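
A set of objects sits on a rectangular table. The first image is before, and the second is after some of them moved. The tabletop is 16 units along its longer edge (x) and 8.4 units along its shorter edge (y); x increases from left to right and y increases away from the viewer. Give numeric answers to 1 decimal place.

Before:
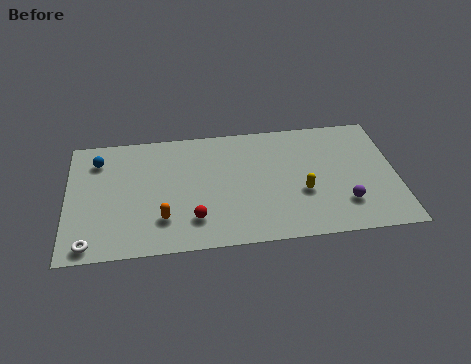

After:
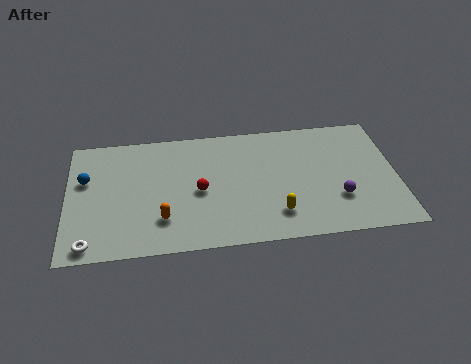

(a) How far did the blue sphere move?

1.4

The blue sphere was near (1.5, 6.6) before and (0.9, 5.3) after, so it travelled √(0.6² + 1.3²) ≈ 1.4 units.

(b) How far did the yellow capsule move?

1.8

The yellow capsule was near (11.4, 3.2) before and (10.1, 1.9) after, so it travelled √(1.3² + 1.3²) ≈ 1.8 units.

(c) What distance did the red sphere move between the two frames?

1.9

The red sphere moved from about (6.1, 2.0) to (6.4, 3.9), a distance of √(0.3² + 1.9²) ≈ 1.9.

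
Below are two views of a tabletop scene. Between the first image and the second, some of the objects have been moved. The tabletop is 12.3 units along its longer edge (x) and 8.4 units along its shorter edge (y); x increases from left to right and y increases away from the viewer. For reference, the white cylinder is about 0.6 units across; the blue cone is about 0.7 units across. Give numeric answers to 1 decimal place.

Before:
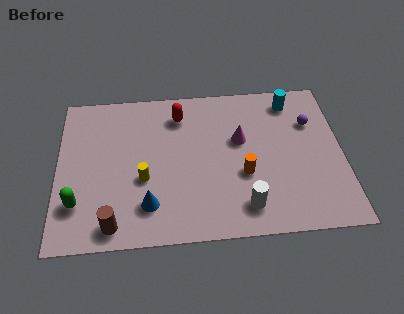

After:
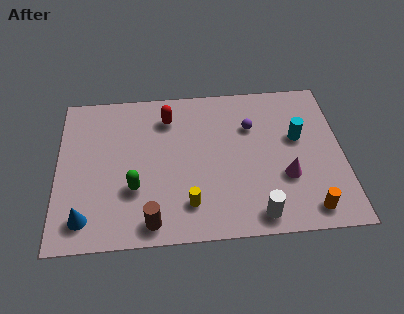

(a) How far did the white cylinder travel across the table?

0.7

The white cylinder moved from about (8.0, 1.5) to (8.5, 1.0), a distance of √(0.5² + 0.5²) ≈ 0.7.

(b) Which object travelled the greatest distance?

the orange cylinder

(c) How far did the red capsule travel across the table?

0.5

The red capsule was near (5.3, 6.7) before and (4.8, 6.6) after, so it travelled √(0.5² + 0.1²) ≈ 0.5 units.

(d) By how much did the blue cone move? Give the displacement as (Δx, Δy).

(-2.7, -0.5)

From the two frames, the blue cone sits at roughly (3.9, 1.9) before and (1.2, 1.4) after.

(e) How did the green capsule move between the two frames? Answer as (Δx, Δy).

(2.4, 0.6)

From the two frames, the green capsule sits at roughly (0.9, 2.2) before and (3.3, 2.8) after.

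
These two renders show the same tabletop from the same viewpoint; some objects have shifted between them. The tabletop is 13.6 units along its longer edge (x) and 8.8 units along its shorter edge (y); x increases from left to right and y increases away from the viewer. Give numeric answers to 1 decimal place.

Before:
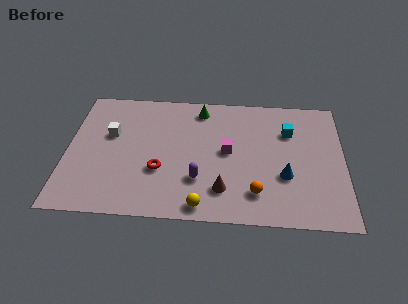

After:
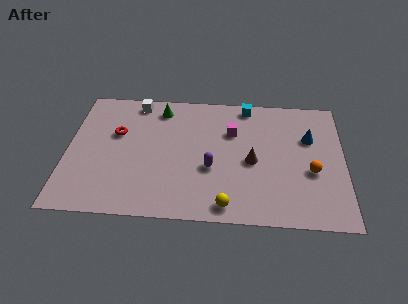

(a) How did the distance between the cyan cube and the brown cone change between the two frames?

-1.4

The distance was about 5.3 in the first image and 3.9 in the second, so they moved 1.4 units closer together.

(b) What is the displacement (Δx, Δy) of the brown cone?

(1.4, 2.0)

The brown cone started near (7.7, 2.0) and ended near (9.1, 4.0).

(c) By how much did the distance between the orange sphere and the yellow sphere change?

+2.0

Before: roughly 2.8 units apart; after: 4.8. That's 2.0 units further apart.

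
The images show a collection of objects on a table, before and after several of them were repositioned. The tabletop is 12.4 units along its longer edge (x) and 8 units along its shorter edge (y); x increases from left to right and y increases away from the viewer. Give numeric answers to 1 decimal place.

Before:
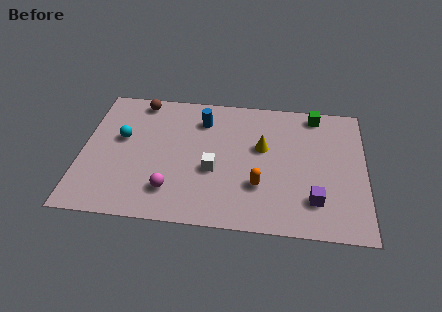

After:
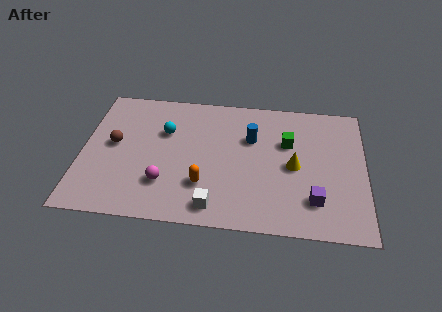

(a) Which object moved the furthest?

the brown sphere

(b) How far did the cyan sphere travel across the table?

2.0

From (1.7, 4.7) to (3.6, 5.3), the cyan sphere covered √(1.9² + 0.6²) ≈ 2.0 units.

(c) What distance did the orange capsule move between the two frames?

2.4

The orange capsule moved from about (7.8, 2.5) to (5.4, 2.3), a distance of √(2.4² + 0.2²) ≈ 2.4.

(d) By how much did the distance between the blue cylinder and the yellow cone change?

-0.6

The distance was about 3.0 in the first image and 2.4 in the second, so they moved 0.6 units closer together.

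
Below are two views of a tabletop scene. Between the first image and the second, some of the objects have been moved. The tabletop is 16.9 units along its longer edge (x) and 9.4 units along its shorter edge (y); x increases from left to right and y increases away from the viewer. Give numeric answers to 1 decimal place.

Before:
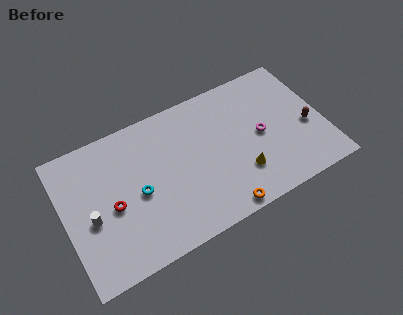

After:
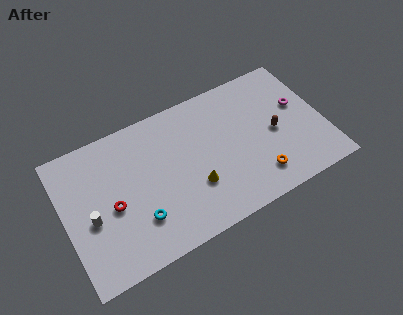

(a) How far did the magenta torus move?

2.9

The magenta torus moved from about (12.8, 4.6) to (15.5, 5.6), a distance of √(2.7² + 1.0²) ≈ 2.9.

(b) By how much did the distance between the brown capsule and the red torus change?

-2.1

The distance was about 12.8 in the first image and 10.7 in the second, so they moved 2.1 units closer together.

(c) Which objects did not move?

the white cylinder and the red torus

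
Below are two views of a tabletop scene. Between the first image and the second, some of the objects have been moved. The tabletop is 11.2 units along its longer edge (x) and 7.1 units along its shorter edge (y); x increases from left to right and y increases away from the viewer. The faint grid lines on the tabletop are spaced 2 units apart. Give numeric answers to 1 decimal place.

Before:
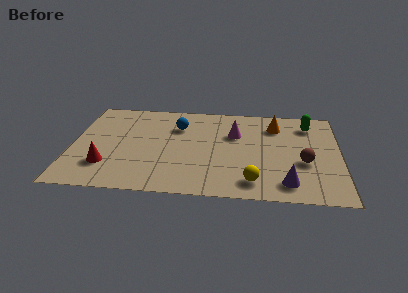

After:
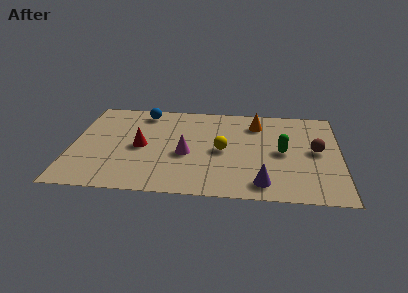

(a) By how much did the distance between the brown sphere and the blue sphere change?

+1.9

The distance was about 5.8 in the first image and 7.7 in the second, so they moved 1.9 units further apart.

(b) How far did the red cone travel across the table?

2.1

From (1.5, 1.9) to (2.9, 3.4), the red cone covered √(1.4² + 1.5²) ≈ 2.1 units.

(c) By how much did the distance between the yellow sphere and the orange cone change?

-1.8

They were about 4.4 units apart before and 2.6 after — 1.8 units closer together.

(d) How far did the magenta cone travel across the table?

2.6

From (6.8, 4.7) to (4.8, 3.0), the magenta cone covered √(2.0² + 1.7²) ≈ 2.6 units.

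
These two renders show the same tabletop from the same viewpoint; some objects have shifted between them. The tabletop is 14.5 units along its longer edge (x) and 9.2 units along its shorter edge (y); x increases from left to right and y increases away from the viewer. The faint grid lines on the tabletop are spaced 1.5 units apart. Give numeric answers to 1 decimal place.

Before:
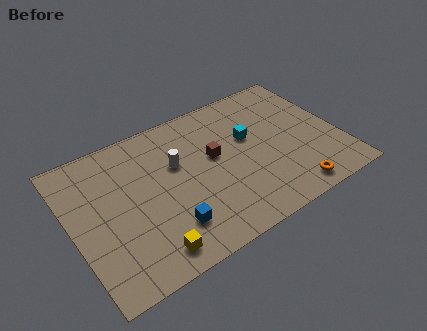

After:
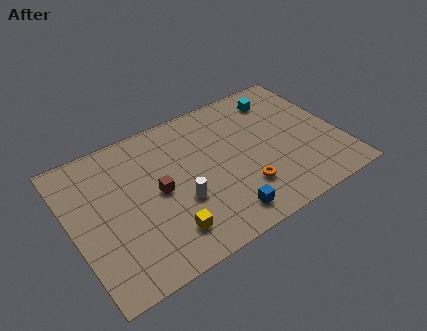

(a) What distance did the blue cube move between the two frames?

2.9

The blue cube moved from about (4.8, 2.2) to (7.6, 1.4), a distance of √(2.8² + 0.8²) ≈ 2.9.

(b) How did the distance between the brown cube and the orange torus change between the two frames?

-0.7

The distance was about 5.5 in the first image and 4.8 in the second, so they moved 0.7 units closer together.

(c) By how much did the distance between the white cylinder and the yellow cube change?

-3.2

They were about 5.0 units apart before and 1.8 after — 3.2 units closer together.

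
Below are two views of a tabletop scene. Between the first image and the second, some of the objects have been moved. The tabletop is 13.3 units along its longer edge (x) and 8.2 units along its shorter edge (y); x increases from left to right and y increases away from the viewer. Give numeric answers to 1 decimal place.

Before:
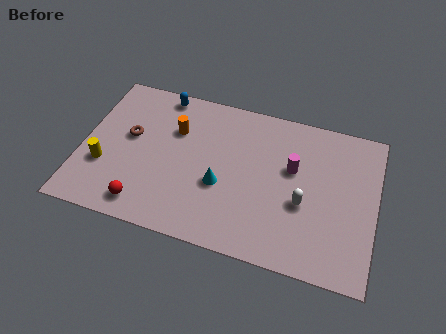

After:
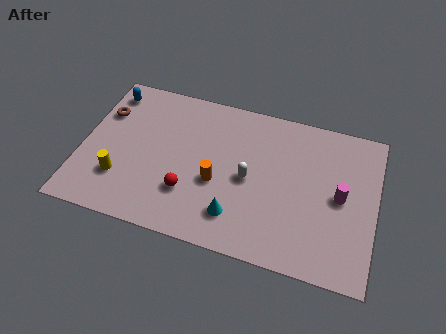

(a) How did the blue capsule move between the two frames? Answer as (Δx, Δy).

(-2.4, -0.5)

From the two frames, the blue capsule sits at roughly (3.3, 7.4) before and (0.9, 6.9) after.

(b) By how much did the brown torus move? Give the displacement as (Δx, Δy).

(-1.3, 1.0)

The brown torus was at about (2.1, 4.7) and moved to about (0.8, 5.7).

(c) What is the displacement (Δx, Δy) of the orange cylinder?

(2.1, -2.3)

The orange cylinder was at about (4.1, 5.6) and moved to about (6.2, 3.3).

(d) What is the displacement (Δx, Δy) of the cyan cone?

(0.8, -1.4)

The cyan cone started near (6.4, 3.2) and ended near (7.2, 1.8).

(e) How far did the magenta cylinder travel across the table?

2.4

From (9.5, 5.0) to (11.7, 4.1), the magenta cylinder covered √(2.2² + 0.9²) ≈ 2.4 units.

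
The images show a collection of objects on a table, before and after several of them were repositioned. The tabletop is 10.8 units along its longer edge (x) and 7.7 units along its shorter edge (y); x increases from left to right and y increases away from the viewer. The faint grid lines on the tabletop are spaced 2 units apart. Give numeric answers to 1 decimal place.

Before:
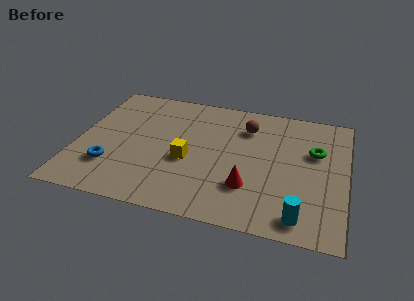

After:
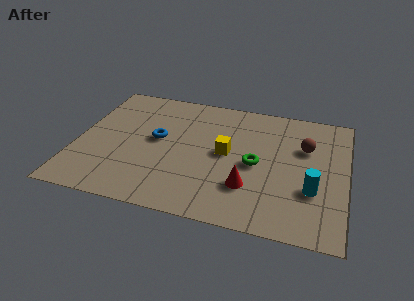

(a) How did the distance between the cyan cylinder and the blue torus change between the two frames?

-1.2

Before: roughly 7.7 units apart; after: 6.5. That's 1.2 units closer together.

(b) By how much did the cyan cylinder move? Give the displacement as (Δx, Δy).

(0.4, 1.6)

The cyan cylinder was at about (9.1, 1.0) and moved to about (9.5, 2.6).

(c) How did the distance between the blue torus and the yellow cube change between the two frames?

-0.4

The distance was about 3.2 in the first image and 2.8 in the second, so they moved 0.4 units closer together.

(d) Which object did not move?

the red cone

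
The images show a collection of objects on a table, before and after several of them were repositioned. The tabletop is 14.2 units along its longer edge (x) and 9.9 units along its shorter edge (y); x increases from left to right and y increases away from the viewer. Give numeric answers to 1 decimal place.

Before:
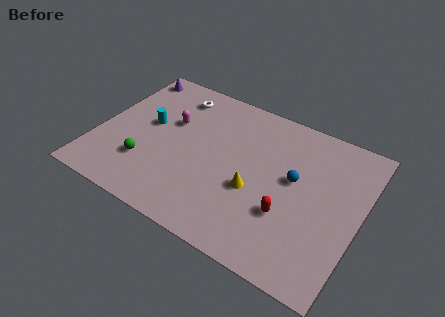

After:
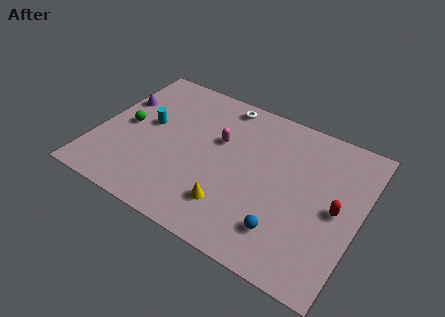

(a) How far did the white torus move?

2.7

The white torus moved from about (3.6, 8.2) to (6.2, 8.8), a distance of √(2.6² + 0.6²) ≈ 2.7.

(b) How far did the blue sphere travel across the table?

3.4

From (10.6, 5.6) to (10.6, 2.2), the blue sphere covered √(0.0² + 3.4²) ≈ 3.4 units.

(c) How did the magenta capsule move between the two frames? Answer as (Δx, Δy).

(2.7, 0.0)

The magenta capsule started near (3.7, 6.2) and ended near (6.4, 6.2).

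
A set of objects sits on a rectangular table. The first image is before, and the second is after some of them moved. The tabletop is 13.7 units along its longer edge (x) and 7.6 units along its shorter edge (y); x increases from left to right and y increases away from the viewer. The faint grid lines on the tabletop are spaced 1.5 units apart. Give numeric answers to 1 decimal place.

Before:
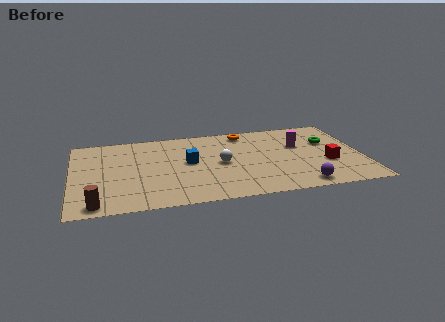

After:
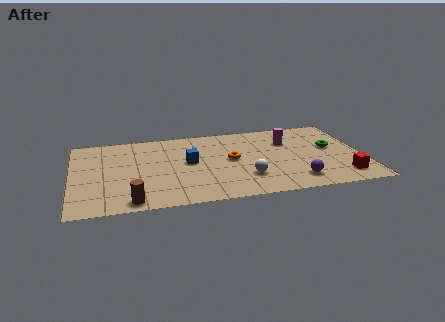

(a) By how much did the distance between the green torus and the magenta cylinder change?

+0.8

They were about 1.4 units apart before and 2.2 after — 0.8 units further apart.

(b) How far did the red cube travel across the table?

1.5

The red cube was near (12.0, 2.8) before and (12.6, 1.4) after, so it travelled √(0.6² + 1.4²) ≈ 1.5 units.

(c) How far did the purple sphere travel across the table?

0.5

The purple sphere moved from about (10.6, 0.9) to (10.4, 1.4), a distance of √(0.2² + 0.5²) ≈ 0.5.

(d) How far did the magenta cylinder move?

0.7

From (10.8, 4.8) to (10.3, 5.3), the magenta cylinder covered √(0.5² + 0.5²) ≈ 0.7 units.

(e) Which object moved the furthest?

the orange torus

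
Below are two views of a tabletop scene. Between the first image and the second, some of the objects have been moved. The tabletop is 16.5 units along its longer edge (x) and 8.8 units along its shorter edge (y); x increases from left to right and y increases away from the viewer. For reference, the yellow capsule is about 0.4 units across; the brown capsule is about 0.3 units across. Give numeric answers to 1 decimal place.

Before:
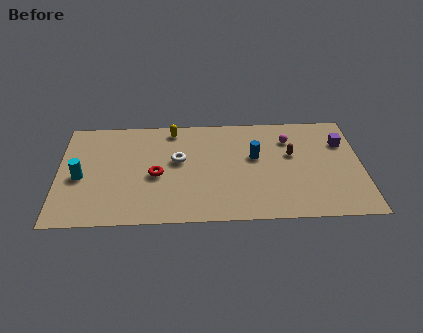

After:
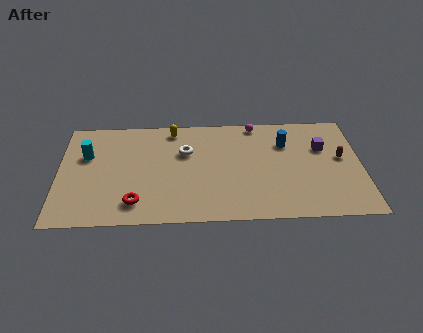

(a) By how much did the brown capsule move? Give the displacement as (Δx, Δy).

(2.7, -0.4)

From the two frames, the brown capsule sits at roughly (12.7, 5.3) before and (15.4, 4.9) after.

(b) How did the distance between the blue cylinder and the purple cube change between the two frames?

-2.8

The distance was about 4.9 in the first image and 2.1 in the second, so they moved 2.8 units closer together.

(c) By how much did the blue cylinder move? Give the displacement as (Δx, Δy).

(1.7, 1.1)

The blue cylinder was at about (10.7, 5.2) and moved to about (12.4, 6.3).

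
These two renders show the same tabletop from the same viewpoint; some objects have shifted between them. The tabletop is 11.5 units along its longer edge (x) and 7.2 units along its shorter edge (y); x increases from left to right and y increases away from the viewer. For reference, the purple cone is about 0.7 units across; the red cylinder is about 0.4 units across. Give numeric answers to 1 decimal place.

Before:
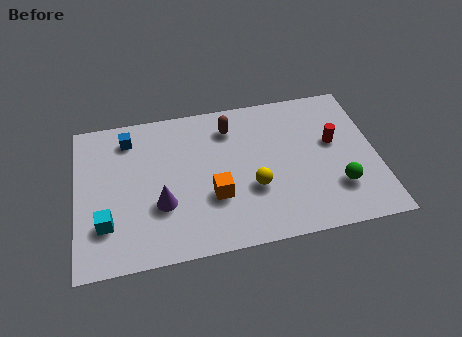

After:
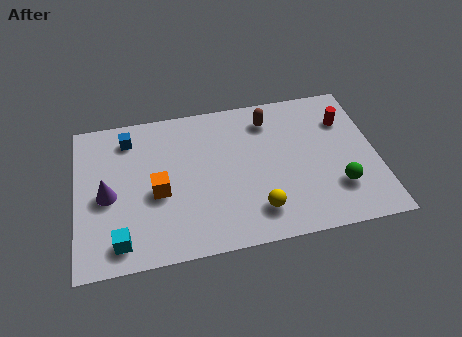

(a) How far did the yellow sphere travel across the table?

1.1

From (6.7, 2.6) to (6.8, 1.5), the yellow sphere covered √(0.1² + 1.1²) ≈ 1.1 units.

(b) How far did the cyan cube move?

1.0

From (1.1, 2.0) to (1.6, 1.1), the cyan cube covered √(0.5² + 0.9²) ≈ 1.0 units.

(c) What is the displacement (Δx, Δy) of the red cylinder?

(0.5, 1.0)

From the two frames, the red cylinder sits at roughly (9.9, 4.2) before and (10.4, 5.2) after.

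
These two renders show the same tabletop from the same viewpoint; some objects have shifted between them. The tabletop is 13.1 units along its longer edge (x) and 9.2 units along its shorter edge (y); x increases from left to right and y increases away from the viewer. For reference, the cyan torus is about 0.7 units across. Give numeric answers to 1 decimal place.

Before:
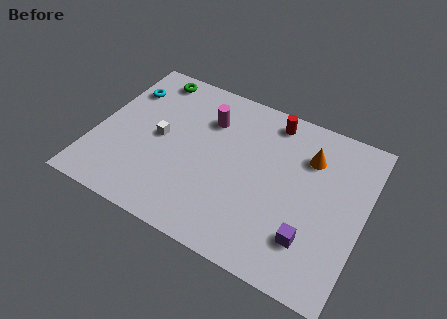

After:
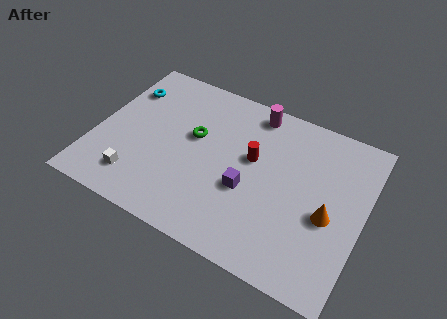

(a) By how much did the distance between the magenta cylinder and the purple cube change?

-2.6

They were about 7.1 units apart before and 4.5 after — 2.6 units closer together.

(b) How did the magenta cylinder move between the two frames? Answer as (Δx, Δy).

(2.1, 1.4)

The magenta cylinder started near (5.2, 6.7) and ended near (7.3, 8.1).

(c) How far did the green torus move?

3.7

The green torus was near (2.1, 8.1) before and (4.7, 5.4) after, so it travelled √(2.6² + 2.7²) ≈ 3.7 units.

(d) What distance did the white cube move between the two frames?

2.9

The white cube moved from about (3.1, 4.6) to (2.4, 1.8), a distance of √(0.7² + 2.8²) ≈ 2.9.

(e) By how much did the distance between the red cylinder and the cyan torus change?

-0.6

Before: roughly 7.3 units apart; after: 6.7. That's 0.6 units closer together.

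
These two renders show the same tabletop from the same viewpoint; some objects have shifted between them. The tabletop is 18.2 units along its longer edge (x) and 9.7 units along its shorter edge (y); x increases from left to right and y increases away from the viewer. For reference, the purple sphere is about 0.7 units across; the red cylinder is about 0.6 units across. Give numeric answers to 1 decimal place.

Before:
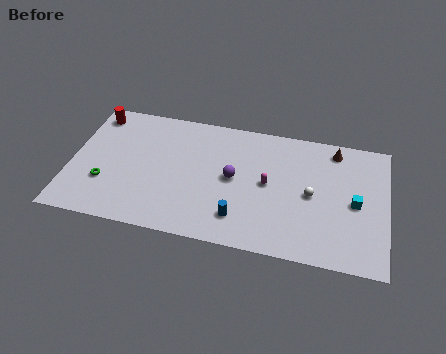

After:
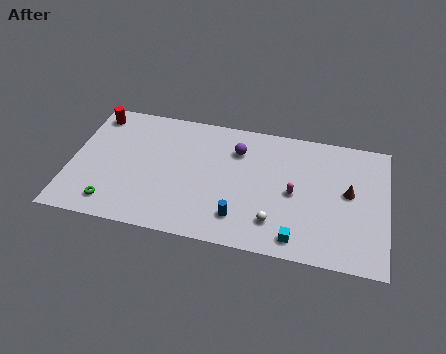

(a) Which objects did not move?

the blue cylinder and the red cylinder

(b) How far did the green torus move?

1.6

The green torus moved from about (2.1, 3.1) to (2.6, 1.6), a distance of √(0.5² + 1.5²) ≈ 1.6.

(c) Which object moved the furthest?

the cyan cube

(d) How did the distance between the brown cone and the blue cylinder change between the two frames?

-1.3

The distance was about 8.2 in the first image and 6.9 in the second, so they moved 1.3 units closer together.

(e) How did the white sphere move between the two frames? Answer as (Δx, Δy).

(-2.0, -2.5)

From the two frames, the white sphere sits at roughly (13.9, 4.7) before and (11.9, 2.2) after.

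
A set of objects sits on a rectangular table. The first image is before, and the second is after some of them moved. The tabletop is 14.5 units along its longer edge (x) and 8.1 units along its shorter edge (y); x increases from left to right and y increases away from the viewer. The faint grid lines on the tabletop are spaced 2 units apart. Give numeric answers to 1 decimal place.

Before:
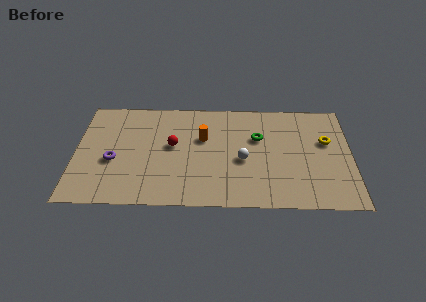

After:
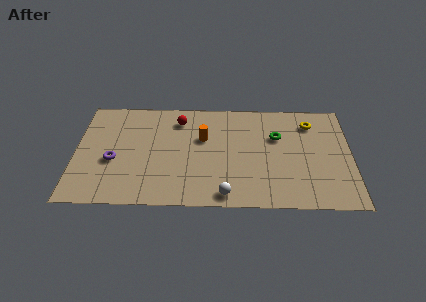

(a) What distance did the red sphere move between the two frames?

2.0

The red sphere moved from about (5.1, 4.5) to (5.4, 6.5), a distance of √(0.3² + 2.0²) ≈ 2.0.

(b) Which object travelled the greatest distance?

the white sphere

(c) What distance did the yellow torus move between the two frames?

1.6

From (13.2, 5.0) to (12.4, 6.4), the yellow torus covered √(0.8² + 1.4²) ≈ 1.6 units.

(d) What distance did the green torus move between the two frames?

1.0

The green torus was near (9.6, 5.2) before and (10.6, 5.3) after, so it travelled √(1.0² + 0.1²) ≈ 1.0 units.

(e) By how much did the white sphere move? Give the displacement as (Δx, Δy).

(-0.9, -2.6)

The white sphere was at about (8.8, 3.5) and moved to about (7.9, 0.9).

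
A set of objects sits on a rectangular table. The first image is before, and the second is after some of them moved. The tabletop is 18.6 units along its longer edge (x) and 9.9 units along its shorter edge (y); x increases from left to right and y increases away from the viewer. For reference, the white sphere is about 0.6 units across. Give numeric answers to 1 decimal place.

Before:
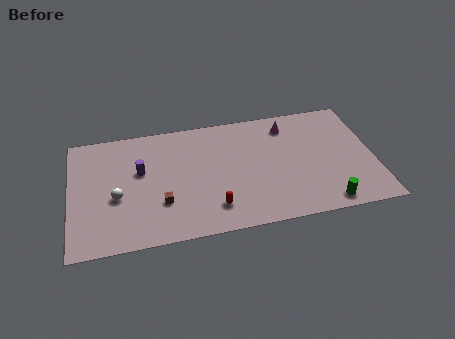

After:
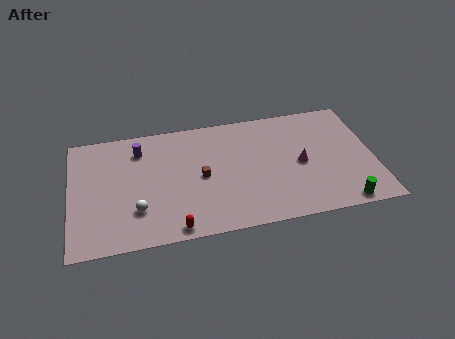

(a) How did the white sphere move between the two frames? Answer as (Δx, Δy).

(1.2, -1.3)

The white sphere started near (2.8, 4.1) and ended near (4.0, 2.8).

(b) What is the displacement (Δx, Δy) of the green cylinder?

(1.0, -0.2)

From the two frames, the green cylinder sits at roughly (15.4, 1.1) before and (16.4, 0.9) after.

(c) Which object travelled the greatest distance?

the magenta cone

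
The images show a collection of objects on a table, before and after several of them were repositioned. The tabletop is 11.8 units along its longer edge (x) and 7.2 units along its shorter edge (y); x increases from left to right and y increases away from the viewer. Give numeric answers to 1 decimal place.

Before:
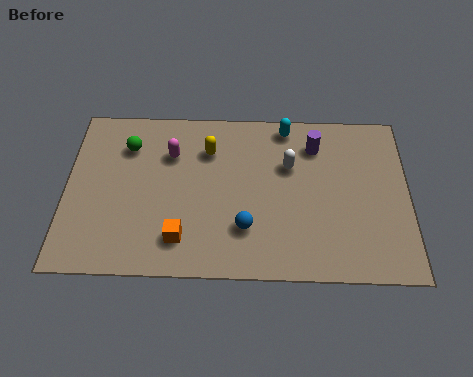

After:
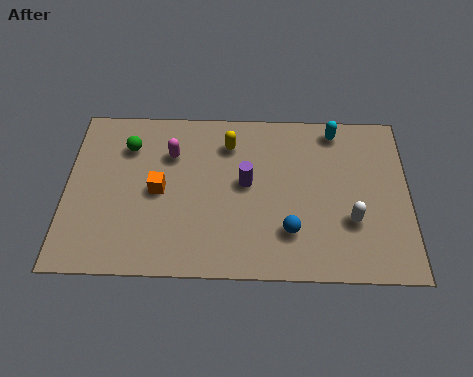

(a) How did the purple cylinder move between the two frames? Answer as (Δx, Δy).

(-2.4, -1.7)

From the two frames, the purple cylinder sits at roughly (8.6, 5.6) before and (6.2, 3.9) after.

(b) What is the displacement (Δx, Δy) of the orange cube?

(-0.8, 2.0)

From the two frames, the orange cube sits at roughly (4.0, 1.5) before and (3.2, 3.5) after.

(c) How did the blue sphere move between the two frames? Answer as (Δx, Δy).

(1.5, -0.1)

The blue sphere started near (6.2, 2.0) and ended near (7.7, 1.9).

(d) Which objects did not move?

the green sphere and the magenta capsule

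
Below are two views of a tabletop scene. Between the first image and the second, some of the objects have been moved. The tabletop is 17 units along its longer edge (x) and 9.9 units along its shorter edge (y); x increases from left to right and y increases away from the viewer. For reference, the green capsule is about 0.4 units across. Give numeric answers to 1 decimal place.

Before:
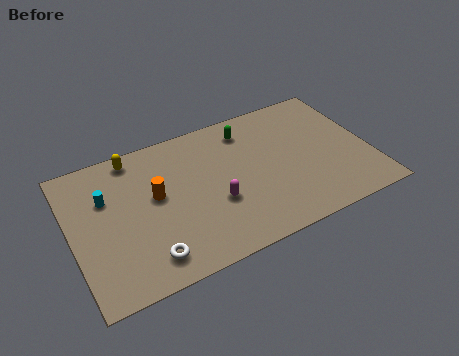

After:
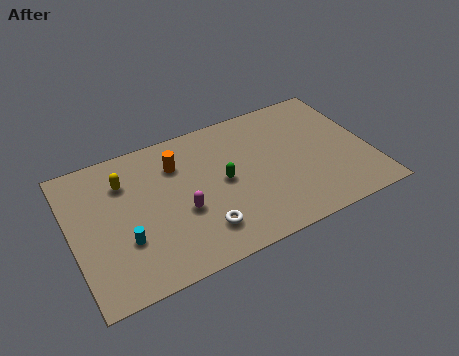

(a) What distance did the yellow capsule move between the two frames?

1.7

From (3.9, 8.8) to (3.2, 7.3), the yellow capsule covered √(0.7² + 1.5²) ≈ 1.7 units.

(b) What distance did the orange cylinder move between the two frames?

2.2

The orange cylinder moved from about (4.8, 5.6) to (6.2, 7.3), a distance of √(1.4² + 1.7²) ≈ 2.2.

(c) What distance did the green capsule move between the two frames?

3.6

From (10.4, 8.1) to (8.6, 5.0), the green capsule covered √(1.8² + 3.1²) ≈ 3.6 units.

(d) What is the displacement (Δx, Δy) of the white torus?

(3.1, 0.5)

The white torus was at about (3.9, 1.7) and moved to about (7.0, 2.2).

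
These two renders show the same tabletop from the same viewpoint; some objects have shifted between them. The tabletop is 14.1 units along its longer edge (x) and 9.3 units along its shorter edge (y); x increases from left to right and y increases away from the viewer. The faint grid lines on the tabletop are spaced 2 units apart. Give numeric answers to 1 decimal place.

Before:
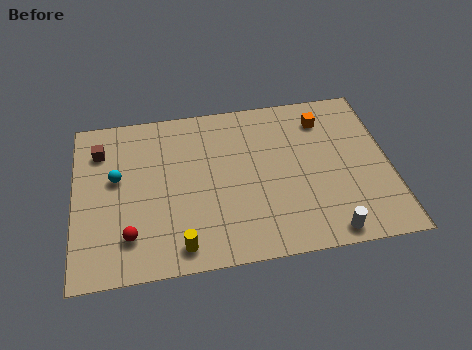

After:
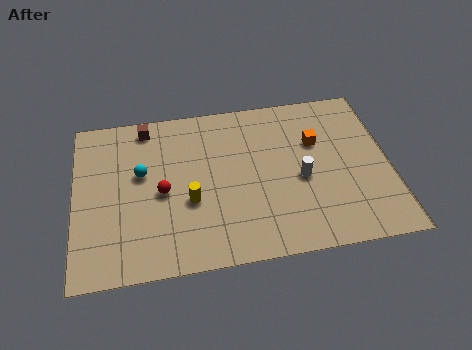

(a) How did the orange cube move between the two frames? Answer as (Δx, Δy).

(-0.4, -1.3)

The orange cube started near (11.3, 7.4) and ended near (10.9, 6.1).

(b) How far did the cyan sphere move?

1.1

The cyan sphere moved from about (1.9, 5.4) to (3.0, 5.5), a distance of √(1.1² + 0.1²) ≈ 1.1.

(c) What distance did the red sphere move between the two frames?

2.7

From (2.4, 2.1) to (3.9, 4.3), the red sphere covered √(1.5² + 2.2²) ≈ 2.7 units.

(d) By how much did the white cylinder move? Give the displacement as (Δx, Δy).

(-1.0, 3.2)

The white cylinder started near (11.1, 0.9) and ended near (10.1, 4.1).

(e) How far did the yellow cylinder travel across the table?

2.5

The yellow cylinder moved from about (4.6, 1.2) to (5.1, 3.6), a distance of √(0.5² + 2.4²) ≈ 2.5.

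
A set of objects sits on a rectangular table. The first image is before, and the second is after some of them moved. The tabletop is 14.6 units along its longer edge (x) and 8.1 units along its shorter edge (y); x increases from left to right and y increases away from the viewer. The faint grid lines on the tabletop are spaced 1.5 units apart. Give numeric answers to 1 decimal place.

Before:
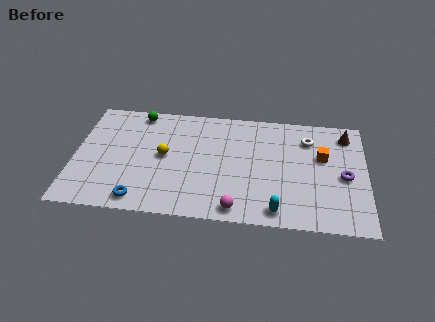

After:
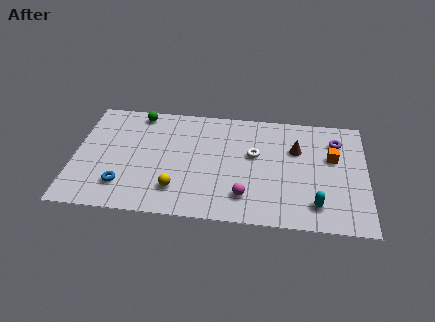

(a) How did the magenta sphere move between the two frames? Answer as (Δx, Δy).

(0.4, 0.9)

The magenta sphere started near (8.2, 0.9) and ended near (8.6, 1.8).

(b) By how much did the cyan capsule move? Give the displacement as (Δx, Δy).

(1.9, 0.6)

The cyan capsule started near (10.2, 1.0) and ended near (12.1, 1.6).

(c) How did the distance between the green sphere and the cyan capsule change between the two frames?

+1.2

Before: roughly 9.4 units apart; after: 10.6. That's 1.2 units further apart.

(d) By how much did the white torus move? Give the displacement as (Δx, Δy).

(-2.7, -1.4)

The white torus was at about (11.7, 6.2) and moved to about (9.0, 4.8).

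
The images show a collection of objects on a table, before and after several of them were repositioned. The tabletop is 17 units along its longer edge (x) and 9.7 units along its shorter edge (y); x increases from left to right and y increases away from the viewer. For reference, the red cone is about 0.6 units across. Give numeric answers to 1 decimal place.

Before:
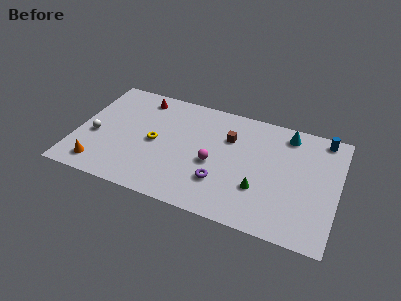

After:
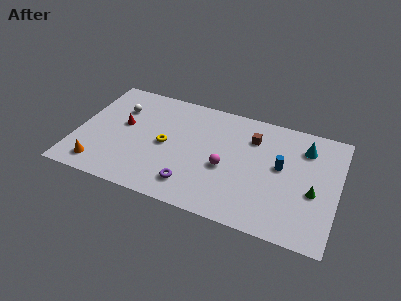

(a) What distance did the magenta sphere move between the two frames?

0.8

From (9.0, 4.2) to (9.8, 4.1), the magenta sphere covered √(0.8² + 0.1²) ≈ 0.8 units.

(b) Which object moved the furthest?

the blue cylinder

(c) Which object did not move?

the orange cone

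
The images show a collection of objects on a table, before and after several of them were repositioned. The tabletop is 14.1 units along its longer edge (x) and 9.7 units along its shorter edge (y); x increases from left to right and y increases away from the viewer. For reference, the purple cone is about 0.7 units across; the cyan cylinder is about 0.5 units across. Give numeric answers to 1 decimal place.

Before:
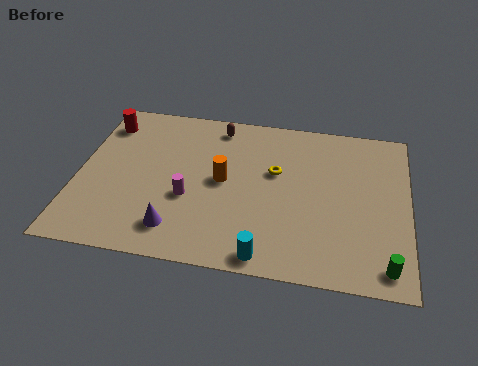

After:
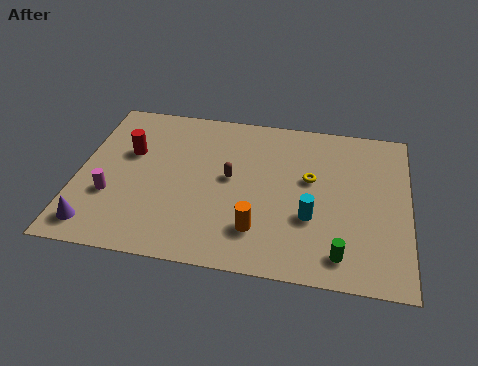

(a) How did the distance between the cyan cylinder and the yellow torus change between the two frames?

-2.7

The distance was about 5.0 in the first image and 2.3 in the second, so they moved 2.7 units closer together.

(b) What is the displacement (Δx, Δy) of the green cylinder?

(-1.9, 0.3)

From the two frames, the green cylinder sits at roughly (13.2, 1.2) before and (11.3, 1.5) after.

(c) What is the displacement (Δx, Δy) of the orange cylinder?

(1.6, -2.7)

The orange cylinder was at about (6.2, 5.0) and moved to about (7.8, 2.3).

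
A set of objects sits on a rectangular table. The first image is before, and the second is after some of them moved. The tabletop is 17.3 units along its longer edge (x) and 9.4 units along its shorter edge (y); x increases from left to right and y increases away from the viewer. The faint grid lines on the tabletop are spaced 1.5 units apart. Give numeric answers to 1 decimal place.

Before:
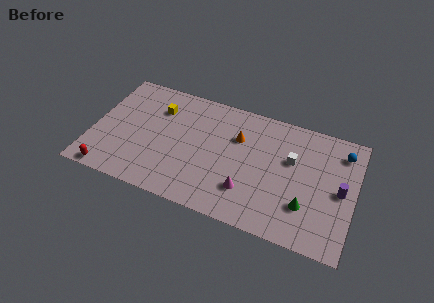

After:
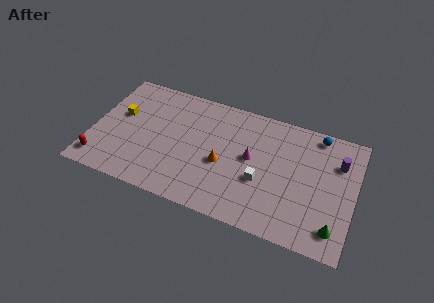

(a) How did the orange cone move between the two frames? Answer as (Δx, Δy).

(-0.8, -2.4)

The orange cone was at about (9.5, 6.4) and moved to about (8.7, 4.0).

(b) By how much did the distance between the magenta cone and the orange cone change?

-1.9

The distance was about 4.0 in the first image and 2.1 in the second, so they moved 1.9 units closer together.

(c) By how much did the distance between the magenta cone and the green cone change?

+2.8

The distance was about 3.8 in the first image and 6.6 in the second, so they moved 2.8 units further apart.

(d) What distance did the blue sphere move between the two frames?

1.9

The blue sphere moved from about (16.3, 7.6) to (14.6, 8.4), a distance of √(1.7² + 0.8²) ≈ 1.9.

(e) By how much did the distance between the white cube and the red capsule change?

-2.0

They were about 12.7 units apart before and 10.7 after — 2.0 units closer together.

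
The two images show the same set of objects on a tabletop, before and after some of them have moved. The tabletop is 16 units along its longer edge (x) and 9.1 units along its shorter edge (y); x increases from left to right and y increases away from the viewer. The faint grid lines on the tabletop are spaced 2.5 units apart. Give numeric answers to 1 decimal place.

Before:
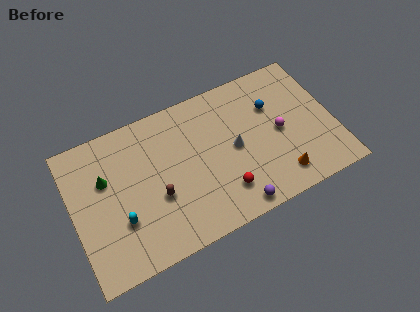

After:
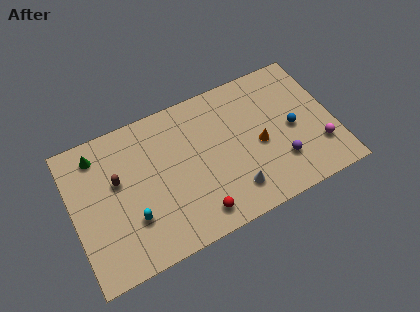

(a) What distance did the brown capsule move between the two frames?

3.0

From (5.0, 3.5) to (2.8, 5.5), the brown capsule covered √(2.2² + 2.0²) ≈ 3.0 units.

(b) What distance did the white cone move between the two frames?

2.6

The white cone was near (9.9, 4.5) before and (9.5, 1.9) after, so it travelled √(0.4² + 2.6²) ≈ 2.6 units.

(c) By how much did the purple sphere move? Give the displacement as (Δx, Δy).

(3.1, 1.6)

From the two frames, the purple sphere sits at roughly (9.4, 0.9) before and (12.5, 2.5) after.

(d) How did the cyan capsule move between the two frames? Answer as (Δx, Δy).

(0.7, -0.2)

The cyan capsule started near (2.7, 3.0) and ended near (3.4, 2.8).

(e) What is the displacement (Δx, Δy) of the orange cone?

(-0.9, 2.5)

The orange cone started near (12.3, 1.6) and ended near (11.4, 4.1).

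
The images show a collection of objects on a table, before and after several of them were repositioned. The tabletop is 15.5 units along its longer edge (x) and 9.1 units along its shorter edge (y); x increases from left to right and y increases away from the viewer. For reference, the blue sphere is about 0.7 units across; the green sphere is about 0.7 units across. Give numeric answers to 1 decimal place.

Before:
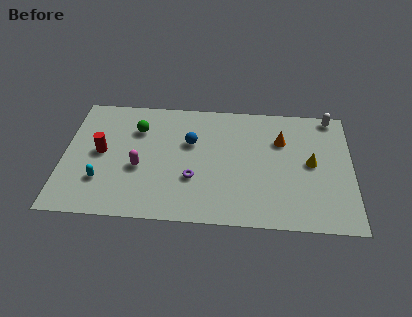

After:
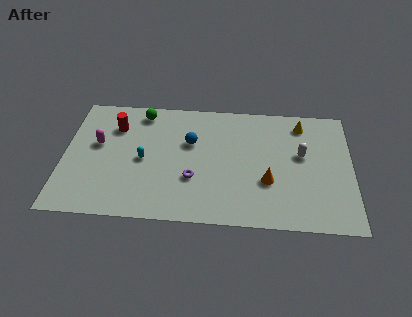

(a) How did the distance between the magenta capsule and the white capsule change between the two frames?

-0.3

Before: roughly 11.3 units apart; after: 11.0. That's 0.3 units closer together.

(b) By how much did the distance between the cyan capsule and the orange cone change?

-3.5

Before: roughly 10.3 units apart; after: 6.8. That's 3.5 units closer together.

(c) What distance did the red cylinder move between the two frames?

2.1

The red cylinder moved from about (2.0, 4.7) to (2.7, 6.7), a distance of √(0.7² + 2.0²) ≈ 2.1.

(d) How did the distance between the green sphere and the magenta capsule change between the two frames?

+0.6

They were about 2.9 units apart before and 3.5 after — 0.6 units further apart.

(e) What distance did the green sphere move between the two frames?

1.3

From (3.9, 6.6) to (4.1, 7.9), the green sphere covered √(0.2² + 1.3²) ≈ 1.3 units.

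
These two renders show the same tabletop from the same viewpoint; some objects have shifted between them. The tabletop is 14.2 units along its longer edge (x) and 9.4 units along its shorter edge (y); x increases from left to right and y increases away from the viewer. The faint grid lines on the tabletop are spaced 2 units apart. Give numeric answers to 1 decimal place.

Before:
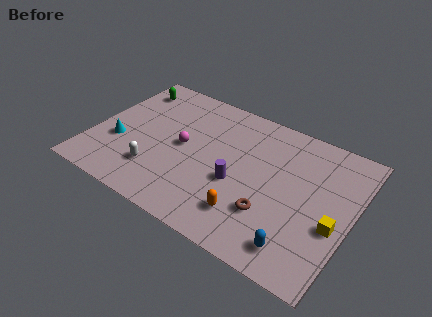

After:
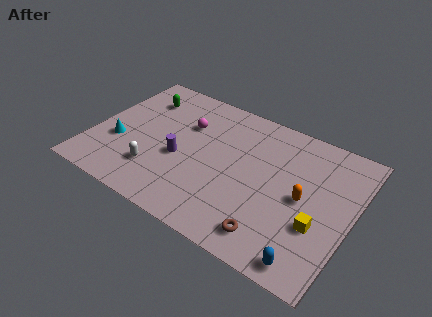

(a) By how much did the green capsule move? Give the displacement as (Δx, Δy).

(0.8, -0.5)

The green capsule started near (1.3, 7.7) and ended near (2.1, 7.2).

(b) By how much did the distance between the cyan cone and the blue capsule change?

+0.8

Before: roughly 10.5 units apart; after: 11.3. That's 0.8 units further apart.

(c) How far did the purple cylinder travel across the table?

3.2

The purple cylinder was near (8.1, 3.8) before and (4.9, 3.9) after, so it travelled √(3.2² + 0.1²) ≈ 3.2 units.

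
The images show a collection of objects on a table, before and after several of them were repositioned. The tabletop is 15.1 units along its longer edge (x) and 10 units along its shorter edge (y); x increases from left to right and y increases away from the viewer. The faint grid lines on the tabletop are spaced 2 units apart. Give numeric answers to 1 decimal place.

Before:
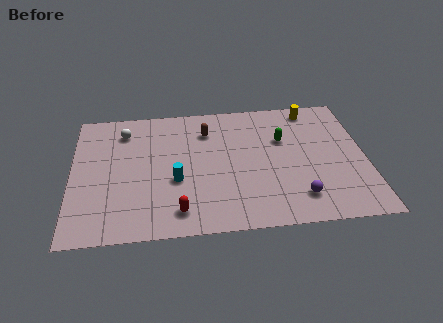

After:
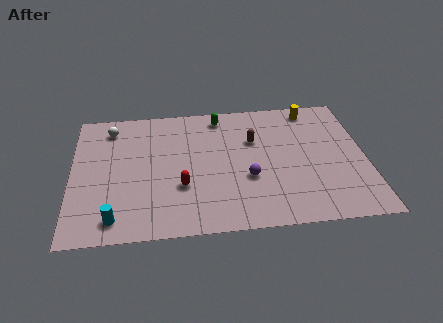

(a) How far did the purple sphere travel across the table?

3.0

The purple sphere was near (11.5, 2.0) before and (9.0, 3.7) after, so it travelled √(2.5² + 1.7²) ≈ 3.0 units.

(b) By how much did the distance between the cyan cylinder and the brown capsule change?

+4.8

They were about 4.1 units apart before and 8.9 after — 4.8 units further apart.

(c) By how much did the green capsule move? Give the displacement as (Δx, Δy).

(-3.2, 2.2)

From the two frames, the green capsule sits at roughly (10.9, 6.5) before and (7.7, 8.7) after.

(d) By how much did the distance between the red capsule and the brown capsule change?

-1.2

They were about 6.2 units apart before and 5.0 after — 1.2 units closer together.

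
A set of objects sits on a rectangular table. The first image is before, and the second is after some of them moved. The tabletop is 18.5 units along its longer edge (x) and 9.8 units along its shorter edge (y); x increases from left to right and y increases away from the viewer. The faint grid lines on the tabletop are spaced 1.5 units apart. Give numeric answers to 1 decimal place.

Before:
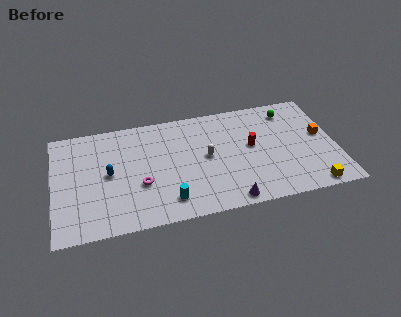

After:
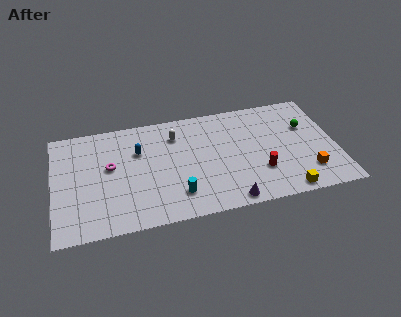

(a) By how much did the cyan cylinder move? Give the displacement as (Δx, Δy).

(0.6, 0.4)

The cyan cylinder started near (7.3, 1.8) and ended near (7.9, 2.2).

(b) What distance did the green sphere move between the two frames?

2.0

The green sphere was near (15.7, 8.1) before and (16.7, 6.4) after, so it travelled √(1.0² + 1.7²) ≈ 2.0 units.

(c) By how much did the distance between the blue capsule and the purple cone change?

-0.6

Before: roughly 8.6 units apart; after: 8.0. That's 0.6 units closer together.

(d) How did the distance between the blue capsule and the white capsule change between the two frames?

-3.7

They were about 6.4 units apart before and 2.7 after — 3.7 units closer together.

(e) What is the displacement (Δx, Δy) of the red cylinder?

(0.4, -2.4)

The red cylinder was at about (13.0, 5.4) and moved to about (13.4, 3.0).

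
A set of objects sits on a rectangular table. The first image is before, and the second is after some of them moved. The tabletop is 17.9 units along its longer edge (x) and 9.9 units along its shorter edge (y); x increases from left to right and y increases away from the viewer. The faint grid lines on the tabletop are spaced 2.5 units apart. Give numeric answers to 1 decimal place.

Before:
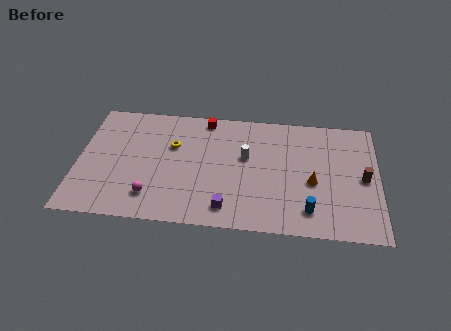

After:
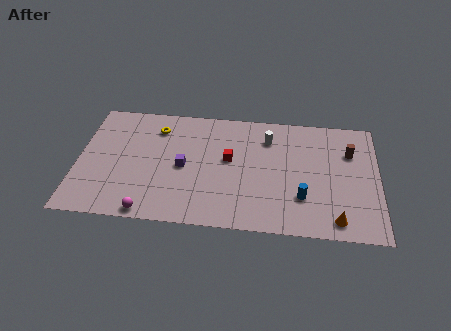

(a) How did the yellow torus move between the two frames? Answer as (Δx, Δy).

(-1.0, 1.4)

The yellow torus was at about (5.6, 6.4) and moved to about (4.6, 7.8).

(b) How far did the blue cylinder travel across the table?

1.1

The blue cylinder was near (13.8, 1.9) before and (13.4, 2.9) after, so it travelled √(0.4² + 1.0²) ≈ 1.1 units.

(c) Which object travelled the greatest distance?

the purple cube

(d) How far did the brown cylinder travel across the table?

2.2

From (17.0, 4.8) to (16.2, 6.9), the brown cylinder covered √(0.8² + 2.1²) ≈ 2.2 units.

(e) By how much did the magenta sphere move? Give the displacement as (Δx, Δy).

(-0.1, -1.3)

From the two frames, the magenta sphere sits at roughly (4.5, 2.1) before and (4.4, 0.8) after.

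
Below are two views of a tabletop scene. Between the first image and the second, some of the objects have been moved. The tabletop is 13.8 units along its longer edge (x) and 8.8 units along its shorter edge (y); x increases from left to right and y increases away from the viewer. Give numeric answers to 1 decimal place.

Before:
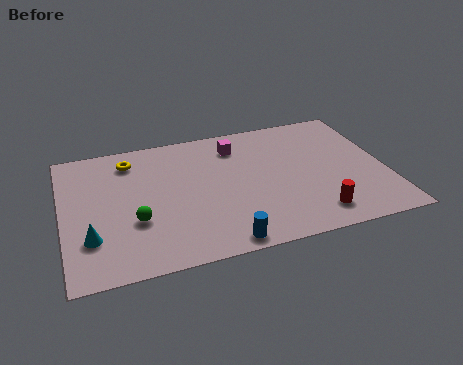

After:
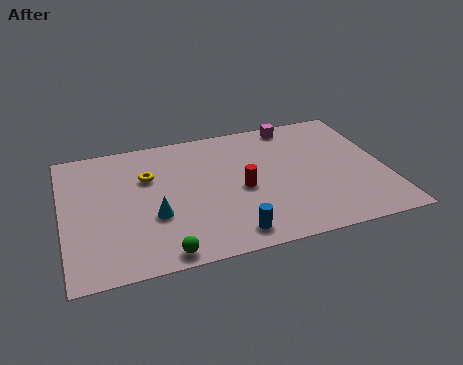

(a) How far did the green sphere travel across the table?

2.5

From (3.0, 3.1) to (4.0, 0.8), the green sphere covered √(1.0² + 2.3²) ≈ 2.5 units.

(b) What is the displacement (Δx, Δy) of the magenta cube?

(2.6, 0.9)

From the two frames, the magenta cube sits at roughly (7.6, 7.0) before and (10.2, 7.9) after.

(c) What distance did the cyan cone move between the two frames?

2.8

The cyan cone was near (1.1, 2.5) before and (3.8, 3.2) after, so it travelled √(2.7² + 0.7²) ≈ 2.8 units.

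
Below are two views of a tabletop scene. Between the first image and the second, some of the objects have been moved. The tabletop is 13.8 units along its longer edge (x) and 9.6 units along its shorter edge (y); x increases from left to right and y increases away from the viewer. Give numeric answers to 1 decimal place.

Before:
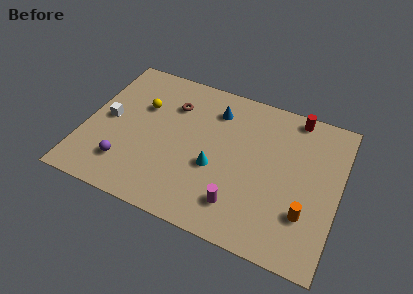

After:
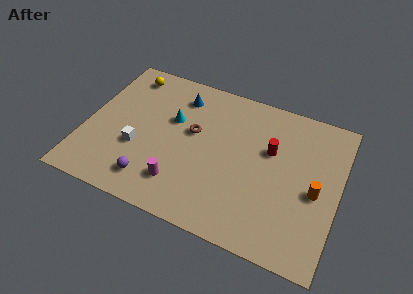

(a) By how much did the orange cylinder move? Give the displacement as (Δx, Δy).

(0.4, 1.5)

From the two frames, the orange cylinder sits at roughly (12.2, 2.8) before and (12.6, 4.3) after.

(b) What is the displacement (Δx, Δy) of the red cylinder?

(-1.1, -2.7)

The red cylinder was at about (11.1, 8.7) and moved to about (10.0, 6.0).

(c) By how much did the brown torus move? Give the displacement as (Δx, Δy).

(1.3, -1.4)

The brown torus started near (4.5, 7.0) and ended near (5.8, 5.6).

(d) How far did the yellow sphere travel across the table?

2.2

From (2.9, 6.3) to (1.8, 8.2), the yellow sphere covered √(1.1² + 1.9²) ≈ 2.2 units.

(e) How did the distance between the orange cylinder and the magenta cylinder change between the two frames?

+3.8

They were about 3.6 units apart before and 7.4 after — 3.8 units further apart.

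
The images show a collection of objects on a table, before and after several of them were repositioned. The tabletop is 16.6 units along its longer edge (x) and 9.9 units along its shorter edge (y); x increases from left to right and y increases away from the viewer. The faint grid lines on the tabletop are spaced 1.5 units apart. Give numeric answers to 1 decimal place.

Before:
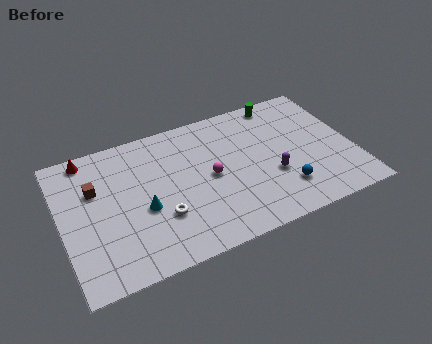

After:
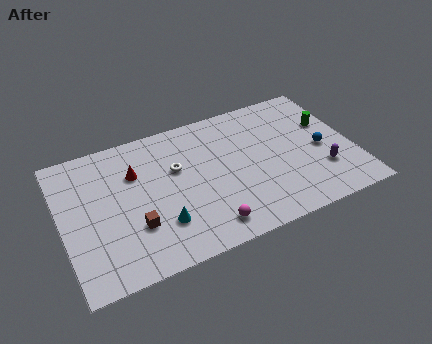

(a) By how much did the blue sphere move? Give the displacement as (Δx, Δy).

(2.5, 2.1)

The blue sphere was at about (12.3, 2.4) and moved to about (14.8, 4.5).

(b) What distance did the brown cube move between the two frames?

3.9

The brown cube moved from about (2.0, 6.5) to (3.9, 3.1), a distance of √(1.9² + 3.4²) ≈ 3.9.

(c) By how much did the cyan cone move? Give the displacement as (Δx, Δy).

(0.8, -1.4)

The cyan cone was at about (4.5, 4.1) and moved to about (5.3, 2.7).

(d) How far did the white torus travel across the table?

3.2

The white torus moved from about (5.4, 3.2) to (6.6, 6.2), a distance of √(1.2² + 3.0²) ≈ 3.2.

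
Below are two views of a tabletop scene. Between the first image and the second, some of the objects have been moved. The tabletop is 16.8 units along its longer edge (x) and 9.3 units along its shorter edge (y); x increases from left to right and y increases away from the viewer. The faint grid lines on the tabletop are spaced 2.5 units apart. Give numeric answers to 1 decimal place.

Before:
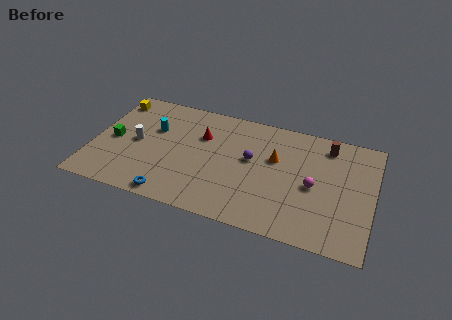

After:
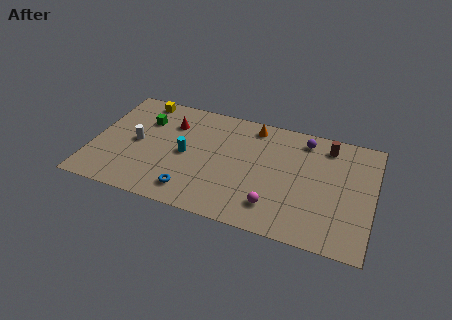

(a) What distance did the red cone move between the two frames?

2.0

The red cone moved from about (6.4, 6.3) to (4.5, 6.8), a distance of √(1.9² + 0.5²) ≈ 2.0.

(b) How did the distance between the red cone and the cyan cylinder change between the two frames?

-0.4

They were about 2.9 units apart before and 2.5 after — 0.4 units closer together.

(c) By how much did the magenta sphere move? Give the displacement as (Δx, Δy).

(-2.2, -2.3)

From the two frames, the magenta sphere sits at roughly (13.3, 4.3) before and (11.1, 2.0) after.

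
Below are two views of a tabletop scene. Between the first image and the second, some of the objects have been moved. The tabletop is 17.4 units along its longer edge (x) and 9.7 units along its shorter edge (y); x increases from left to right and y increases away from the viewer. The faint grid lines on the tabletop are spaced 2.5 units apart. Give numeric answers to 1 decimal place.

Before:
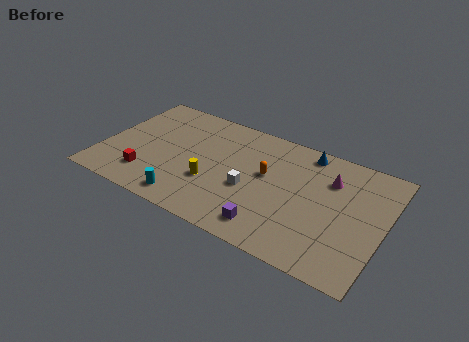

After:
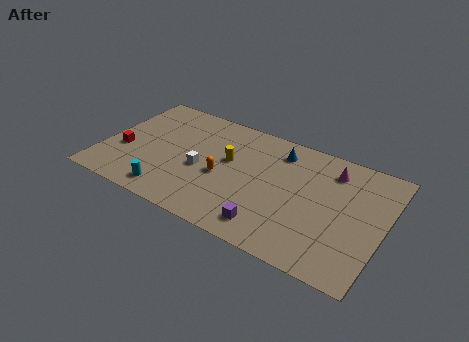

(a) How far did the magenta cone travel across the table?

0.8

The magenta cone moved from about (13.9, 7.0) to (13.9, 7.8), a distance of √(0.0² + 0.8²) ≈ 0.8.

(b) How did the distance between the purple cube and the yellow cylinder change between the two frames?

+0.9

They were about 4.3 units apart before and 5.2 after — 0.9 units further apart.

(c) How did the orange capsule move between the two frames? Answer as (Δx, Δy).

(-2.6, -1.4)

The orange capsule was at about (10.1, 5.6) and moved to about (7.5, 4.2).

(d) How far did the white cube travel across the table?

3.1

From (9.3, 4.0) to (6.2, 4.2), the white cube covered √(3.1² + 0.2²) ≈ 3.1 units.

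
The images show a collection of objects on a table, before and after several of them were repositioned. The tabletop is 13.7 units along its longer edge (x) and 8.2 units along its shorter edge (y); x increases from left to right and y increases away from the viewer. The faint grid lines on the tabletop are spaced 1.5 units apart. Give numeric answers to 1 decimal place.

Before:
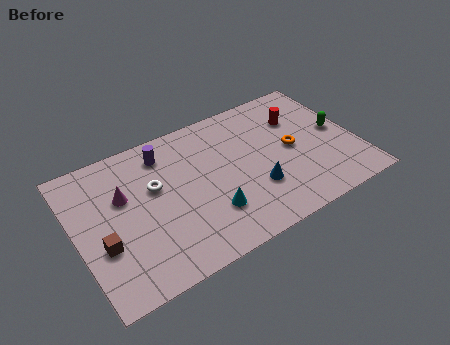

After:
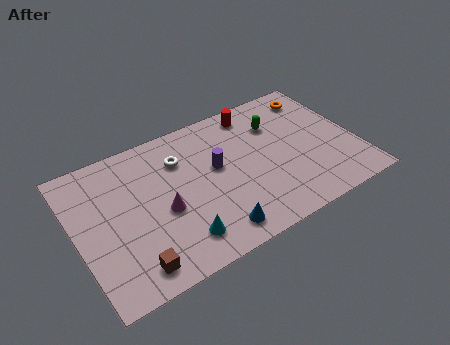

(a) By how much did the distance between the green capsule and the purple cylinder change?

-5.3

The distance was about 8.7 in the first image and 3.4 in the second, so they moved 5.3 units closer together.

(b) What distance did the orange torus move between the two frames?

3.2

The orange torus was near (10.6, 4.1) before and (12.3, 6.8) after, so it travelled √(1.7² + 2.7²) ≈ 3.2 units.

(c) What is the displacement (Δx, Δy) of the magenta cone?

(1.7, -1.7)

The magenta cone was at about (2.4, 5.2) and moved to about (4.1, 3.5).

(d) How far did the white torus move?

1.7

The white torus was near (3.9, 5.0) before and (5.3, 6.0) after, so it travelled √(1.4² + 1.0²) ≈ 1.7 units.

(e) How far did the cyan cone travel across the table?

1.7

The cyan cone was near (6.2, 2.3) before and (4.6, 1.6) after, so it travelled √(1.6² + 0.7²) ≈ 1.7 units.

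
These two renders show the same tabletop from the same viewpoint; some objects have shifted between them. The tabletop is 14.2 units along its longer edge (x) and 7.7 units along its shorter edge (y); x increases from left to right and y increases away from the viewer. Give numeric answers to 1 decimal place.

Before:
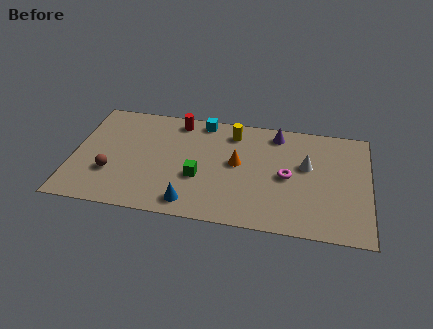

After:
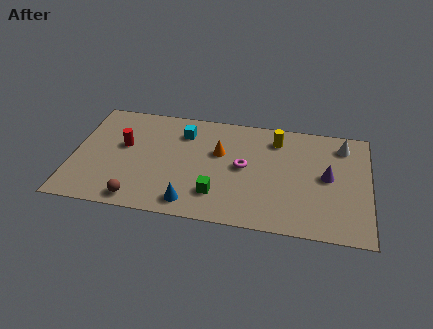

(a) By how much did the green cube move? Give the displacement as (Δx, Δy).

(0.9, -1.0)

From the two frames, the green cube sits at roughly (6.1, 2.9) before and (7.0, 1.9) after.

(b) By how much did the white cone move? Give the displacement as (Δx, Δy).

(1.7, 1.7)

The white cone was at about (11.2, 4.6) and moved to about (12.9, 6.3).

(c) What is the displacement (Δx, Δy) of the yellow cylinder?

(2.1, -0.1)

The yellow cylinder started near (7.6, 6.3) and ended near (9.7, 6.2).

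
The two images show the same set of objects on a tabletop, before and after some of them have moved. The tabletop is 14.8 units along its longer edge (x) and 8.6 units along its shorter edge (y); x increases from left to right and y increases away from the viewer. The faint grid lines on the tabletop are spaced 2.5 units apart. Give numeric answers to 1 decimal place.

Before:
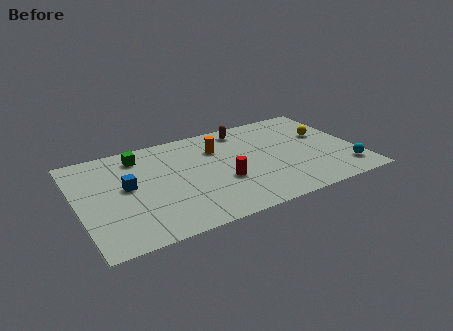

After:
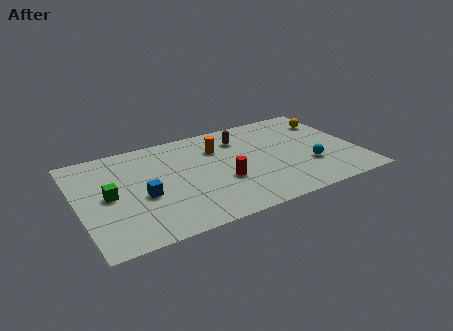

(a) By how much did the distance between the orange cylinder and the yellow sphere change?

+0.4

The distance was about 5.8 in the first image and 6.2 in the second, so they moved 0.4 units further apart.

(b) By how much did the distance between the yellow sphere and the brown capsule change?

+0.3

They were about 4.6 units apart before and 4.9 after — 0.3 units further apart.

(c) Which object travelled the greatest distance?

the green cube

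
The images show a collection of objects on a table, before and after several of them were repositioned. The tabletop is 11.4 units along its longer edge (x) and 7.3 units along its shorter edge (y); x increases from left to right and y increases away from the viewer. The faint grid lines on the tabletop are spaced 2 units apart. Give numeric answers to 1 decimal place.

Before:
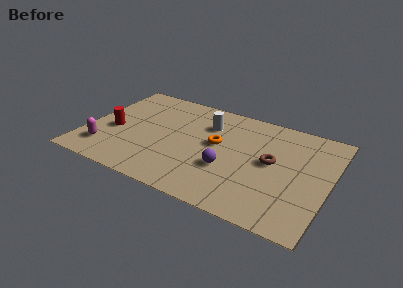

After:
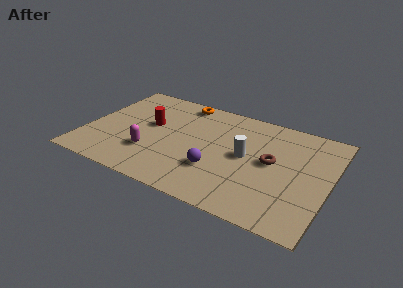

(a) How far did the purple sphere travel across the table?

0.6

The purple sphere was near (6.8, 2.6) before and (6.3, 2.3) after, so it travelled √(0.5² + 0.3²) ≈ 0.6 units.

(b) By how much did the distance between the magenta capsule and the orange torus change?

-1.2

The distance was about 5.6 in the first image and 4.4 in the second, so they moved 1.2 units closer together.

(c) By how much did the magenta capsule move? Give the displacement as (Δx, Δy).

(2.1, 0.6)

The magenta capsule started near (1.1, 1.6) and ended near (3.2, 2.2).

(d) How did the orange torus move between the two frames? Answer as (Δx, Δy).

(-2.0, 2.4)

From the two frames, the orange torus sits at roughly (6.1, 4.1) before and (4.1, 6.5) after.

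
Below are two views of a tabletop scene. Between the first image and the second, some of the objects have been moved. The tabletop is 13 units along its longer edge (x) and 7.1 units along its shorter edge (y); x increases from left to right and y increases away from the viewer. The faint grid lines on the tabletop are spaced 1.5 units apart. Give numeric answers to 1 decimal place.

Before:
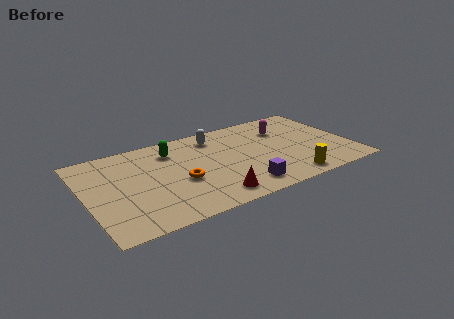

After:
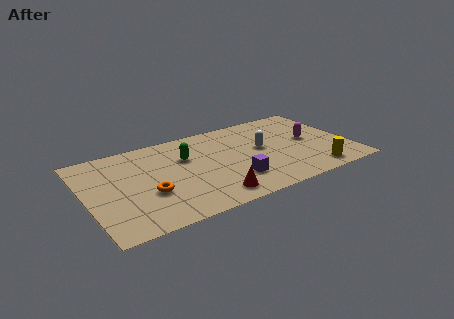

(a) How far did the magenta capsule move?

1.8

The magenta capsule moved from about (10.0, 5.1) to (11.1, 3.7), a distance of √(1.1² + 1.4²) ≈ 1.8.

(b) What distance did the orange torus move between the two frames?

1.6

The orange torus was near (4.5, 2.9) before and (2.9, 2.6) after, so it travelled √(1.6² + 0.3²) ≈ 1.6 units.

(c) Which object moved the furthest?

the white capsule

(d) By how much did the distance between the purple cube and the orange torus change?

+0.9

Before: roughly 3.3 units apart; after: 4.2. That's 0.9 units further apart.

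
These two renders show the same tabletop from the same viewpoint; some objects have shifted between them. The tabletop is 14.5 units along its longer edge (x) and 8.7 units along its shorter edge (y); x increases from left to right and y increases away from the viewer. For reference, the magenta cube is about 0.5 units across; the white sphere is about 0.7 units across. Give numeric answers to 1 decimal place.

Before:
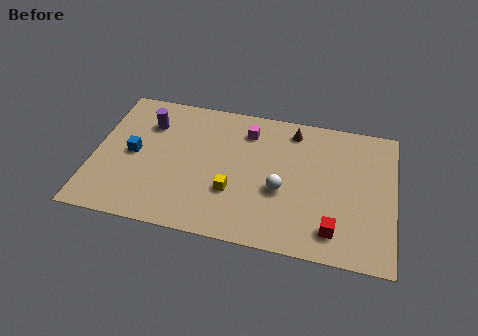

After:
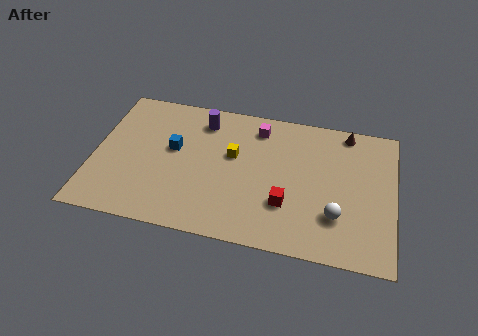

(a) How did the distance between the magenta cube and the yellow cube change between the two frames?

-1.7

They were about 4.0 units apart before and 2.3 after — 1.7 units closer together.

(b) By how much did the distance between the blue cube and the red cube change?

-4.1

The distance was about 10.2 in the first image and 6.1 in the second, so they moved 4.1 units closer together.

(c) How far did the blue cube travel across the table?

2.0

The blue cube moved from about (1.9, 4.3) to (3.8, 5.0), a distance of √(1.9² + 0.7²) ≈ 2.0.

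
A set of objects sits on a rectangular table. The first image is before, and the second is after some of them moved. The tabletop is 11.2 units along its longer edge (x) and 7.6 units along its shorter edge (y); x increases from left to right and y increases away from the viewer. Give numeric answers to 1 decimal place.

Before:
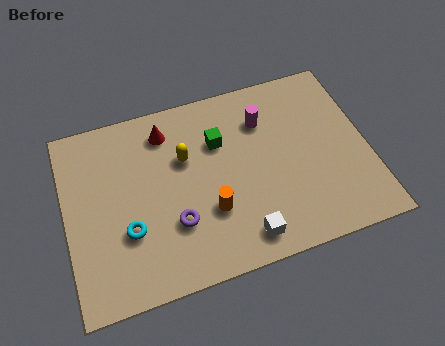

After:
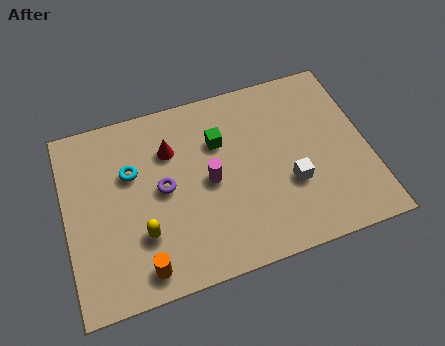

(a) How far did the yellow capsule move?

3.2

The yellow capsule moved from about (4.5, 4.9) to (2.7, 2.3), a distance of √(1.8² + 2.6²) ≈ 3.2.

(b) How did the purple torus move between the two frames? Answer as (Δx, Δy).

(-0.3, 1.5)

From the two frames, the purple torus sits at roughly (3.9, 2.4) before and (3.6, 3.9) after.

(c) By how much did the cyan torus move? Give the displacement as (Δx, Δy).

(0.3, 2.3)

From the two frames, the cyan torus sits at roughly (2.2, 2.6) before and (2.5, 4.9) after.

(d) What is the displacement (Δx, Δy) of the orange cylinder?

(-2.6, -1.5)

From the two frames, the orange cylinder sits at roughly (5.2, 2.5) before and (2.6, 1.0) after.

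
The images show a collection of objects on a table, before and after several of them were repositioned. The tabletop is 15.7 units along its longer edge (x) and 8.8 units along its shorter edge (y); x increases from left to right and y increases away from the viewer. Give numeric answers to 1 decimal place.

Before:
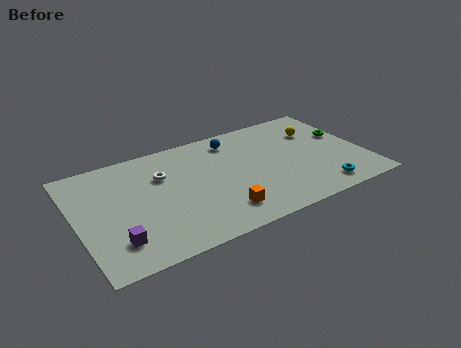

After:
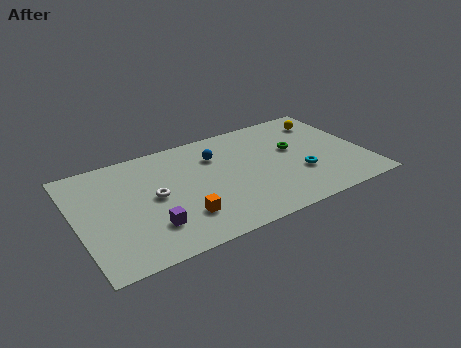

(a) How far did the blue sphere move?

1.4

The blue sphere was near (8.9, 7.3) before and (7.8, 6.4) after, so it travelled √(1.1² + 0.9²) ≈ 1.4 units.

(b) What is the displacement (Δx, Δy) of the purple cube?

(1.9, 0.3)

The purple cube was at about (1.8, 2.0) and moved to about (3.7, 2.3).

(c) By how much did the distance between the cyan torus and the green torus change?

-2.3

They were about 4.5 units apart before and 2.2 after — 2.3 units closer together.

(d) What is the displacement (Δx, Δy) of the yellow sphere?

(0.6, 0.8)

The yellow sphere was at about (13.5, 6.2) and moved to about (14.1, 7.0).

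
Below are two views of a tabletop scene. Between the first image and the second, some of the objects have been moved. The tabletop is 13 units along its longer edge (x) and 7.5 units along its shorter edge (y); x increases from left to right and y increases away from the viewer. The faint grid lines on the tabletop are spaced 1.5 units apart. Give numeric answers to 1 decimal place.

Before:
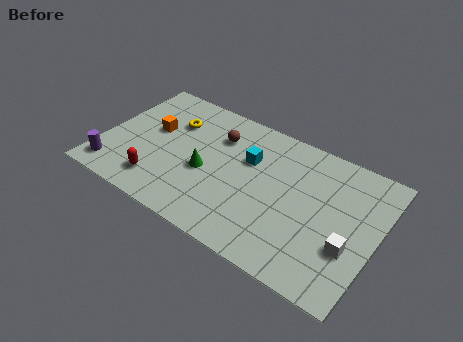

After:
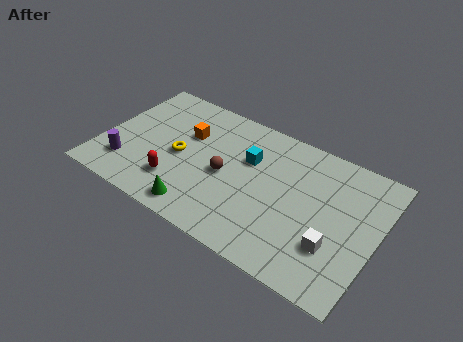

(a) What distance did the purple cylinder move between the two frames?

0.8

The purple cylinder moved from about (0.8, 1.2) to (1.4, 1.8), a distance of √(0.6² + 0.6²) ≈ 0.8.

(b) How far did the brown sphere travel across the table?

2.1

From (5.2, 5.5) to (5.9, 3.5), the brown sphere covered √(0.7² + 2.0²) ≈ 2.1 units.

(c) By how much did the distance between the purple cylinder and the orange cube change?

+0.4

They were about 3.5 units apart before and 3.9 after — 0.4 units further apart.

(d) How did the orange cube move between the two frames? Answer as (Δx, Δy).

(1.6, 0.5)

The orange cube started near (2.2, 4.4) and ended near (3.8, 4.9).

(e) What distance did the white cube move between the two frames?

0.8

The white cube moved from about (11.9, 2.6) to (11.2, 2.3), a distance of √(0.7² + 0.3²) ≈ 0.8.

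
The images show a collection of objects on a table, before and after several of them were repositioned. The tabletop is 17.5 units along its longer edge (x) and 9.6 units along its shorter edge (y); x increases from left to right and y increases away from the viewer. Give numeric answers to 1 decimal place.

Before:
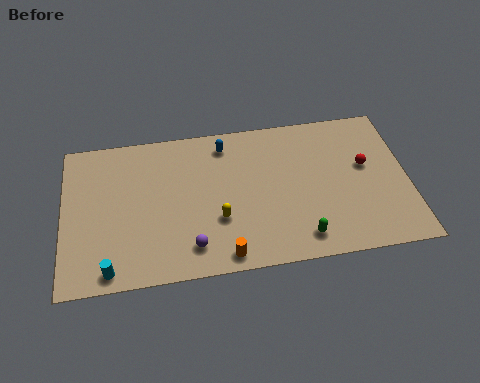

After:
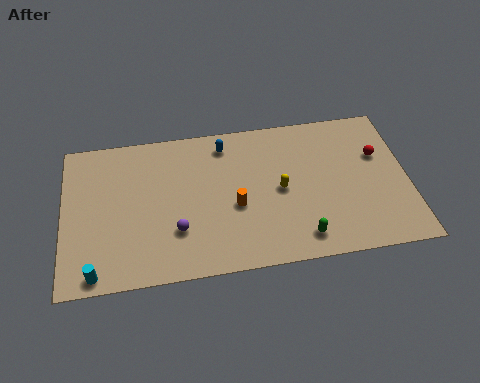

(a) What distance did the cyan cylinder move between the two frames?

0.7

From (2.3, 1.0) to (1.6, 0.9), the cyan cylinder covered √(0.7² + 0.1²) ≈ 0.7 units.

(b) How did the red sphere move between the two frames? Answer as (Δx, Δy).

(0.7, 0.6)

The red sphere started near (15.4, 5.6) and ended near (16.1, 6.2).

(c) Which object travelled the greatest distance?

the yellow capsule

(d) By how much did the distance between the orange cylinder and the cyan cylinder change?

+2.0

They were about 5.7 units apart before and 7.7 after — 2.0 units further apart.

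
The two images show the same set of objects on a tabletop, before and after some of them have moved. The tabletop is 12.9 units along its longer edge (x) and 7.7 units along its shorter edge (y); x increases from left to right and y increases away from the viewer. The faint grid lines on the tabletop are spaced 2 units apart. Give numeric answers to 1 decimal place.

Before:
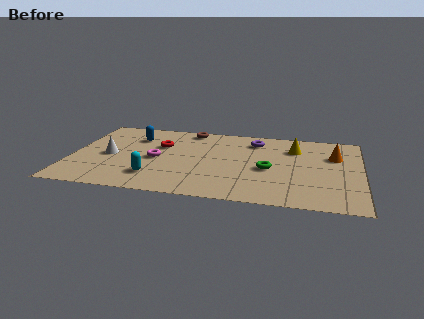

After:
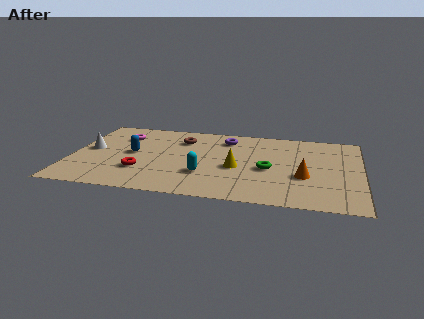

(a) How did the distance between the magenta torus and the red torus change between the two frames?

+2.2

Before: roughly 1.4 units apart; after: 3.6. That's 2.2 units further apart.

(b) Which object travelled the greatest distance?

the yellow cone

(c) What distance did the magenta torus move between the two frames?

2.7

From (3.8, 3.6) to (2.1, 5.7), the magenta torus covered √(1.7² + 2.1²) ≈ 2.7 units.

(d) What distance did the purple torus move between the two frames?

1.3

The purple torus moved from about (8.1, 6.2) to (6.8, 6.2), a distance of √(1.3² + 0.0²) ≈ 1.3.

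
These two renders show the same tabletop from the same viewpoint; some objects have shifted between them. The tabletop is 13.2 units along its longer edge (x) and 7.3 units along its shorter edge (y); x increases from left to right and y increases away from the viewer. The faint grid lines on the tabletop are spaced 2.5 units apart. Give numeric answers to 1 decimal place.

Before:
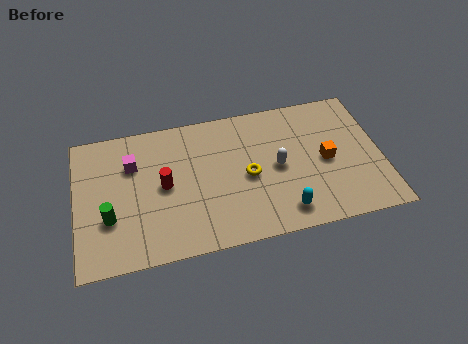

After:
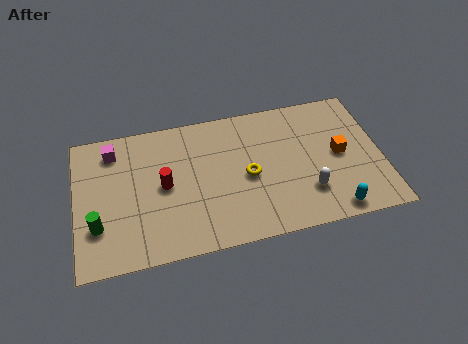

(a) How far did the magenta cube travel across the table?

1.2

The magenta cube moved from about (2.5, 5.1) to (1.7, 6.0), a distance of √(0.8² + 0.9²) ≈ 1.2.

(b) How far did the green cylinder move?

0.6

The green cylinder moved from about (1.4, 2.5) to (0.9, 2.2), a distance of √(0.5² + 0.3²) ≈ 0.6.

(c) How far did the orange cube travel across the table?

0.6

From (10.8, 3.5) to (11.4, 3.7), the orange cube covered √(0.6² + 0.2²) ≈ 0.6 units.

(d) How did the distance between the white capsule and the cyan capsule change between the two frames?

-0.8

They were about 2.4 units apart before and 1.6 after — 0.8 units closer together.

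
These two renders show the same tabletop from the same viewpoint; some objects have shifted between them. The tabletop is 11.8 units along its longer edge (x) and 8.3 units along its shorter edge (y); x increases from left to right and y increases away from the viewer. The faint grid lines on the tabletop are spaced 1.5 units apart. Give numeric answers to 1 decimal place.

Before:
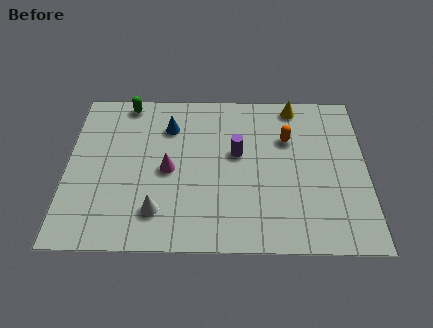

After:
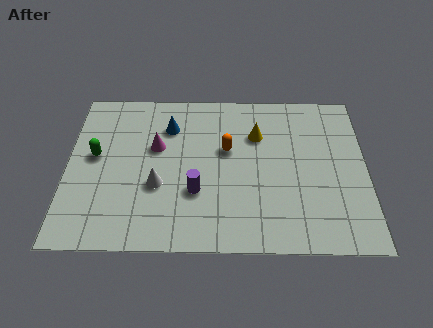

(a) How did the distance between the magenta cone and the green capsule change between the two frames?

-1.5

Before: roughly 4.0 units apart; after: 2.5. That's 1.5 units closer together.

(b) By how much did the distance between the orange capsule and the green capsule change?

-1.5

They were about 6.7 units apart before and 5.2 after — 1.5 units closer together.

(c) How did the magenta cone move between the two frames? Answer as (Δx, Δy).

(-0.5, 1.2)

From the two frames, the magenta cone sits at roughly (4.0, 3.9) before and (3.5, 5.1) after.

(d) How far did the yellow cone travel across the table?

2.2

From (9.0, 7.4) to (7.5, 5.8), the yellow cone covered √(1.5² + 1.6²) ≈ 2.2 units.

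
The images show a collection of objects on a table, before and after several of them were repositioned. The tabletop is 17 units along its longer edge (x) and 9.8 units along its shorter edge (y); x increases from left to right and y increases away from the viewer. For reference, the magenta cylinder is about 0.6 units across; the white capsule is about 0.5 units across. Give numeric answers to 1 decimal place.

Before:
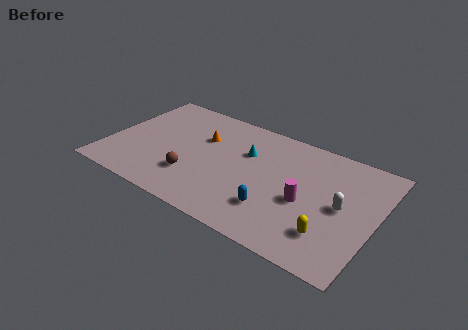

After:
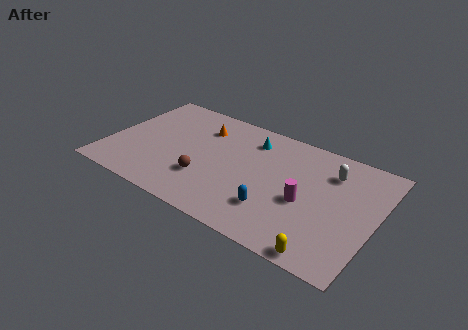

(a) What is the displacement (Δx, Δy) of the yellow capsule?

(0.0, -1.6)

From the two frames, the yellow capsule sits at roughly (14.5, 2.4) before and (14.5, 0.8) after.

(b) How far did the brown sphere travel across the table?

0.8

The brown sphere was near (5.7, 2.8) before and (6.5, 3.0) after, so it travelled √(0.8² + 0.2²) ≈ 0.8 units.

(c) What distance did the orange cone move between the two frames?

0.9

From (5.7, 6.5) to (5.5, 7.4), the orange cone covered √(0.2² + 0.9²) ≈ 0.9 units.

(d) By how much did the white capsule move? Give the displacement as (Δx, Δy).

(-1.0, 2.5)

The white capsule started near (14.9, 4.9) and ended near (13.9, 7.4).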